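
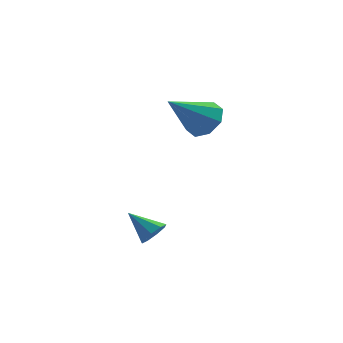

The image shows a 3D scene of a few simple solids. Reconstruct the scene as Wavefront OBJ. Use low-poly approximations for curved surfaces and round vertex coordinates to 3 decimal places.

v 1.547 -2.68 -3.555
v 1.827 -2.932 -3.087
v 0.553 -2.32 -2.765
v 1.942 -2.491 -3.144
v 1.826 -2.161 -3.441
v 1.546 -2.135 -3.805
v 1.268 -2.429 -4.022
v 1.153 -2.87 -3.965
v 1.269 -3.2 -3.668
v 1.548 -3.226 -3.304
v 2.719 0.977 0.692
v 3.394 0.931 1.269
v 1.581 -0.197 1.928
v 2.983 1.459 1.392
v 2.416 1.705 1.105
v 2.027 1.525 0.576
v 2.043 1.024 0.114
v 2.455 0.496 -0.008
v 3.022 0.25 0.279
v 3.411 0.43 0.808
f 2 1 4
f 2 4 3
f 4 1 5
f 4 5 3
f 5 1 6
f 5 6 3
f 6 1 7
f 6 7 3
f 7 1 8
f 7 8 3
f 8 1 9
f 8 9 3
f 9 1 10
f 9 10 3
f 10 1 2
f 10 2 3
f 12 11 14
f 12 14 13
f 14 11 15
f 14 15 13
f 15 11 16
f 15 16 13
f 16 11 17
f 16 17 13
f 17 11 18
f 17 18 13
f 18 11 19
f 18 19 13
f 19 11 20
f 19 20 13
f 20 11 12
f 20 12 13



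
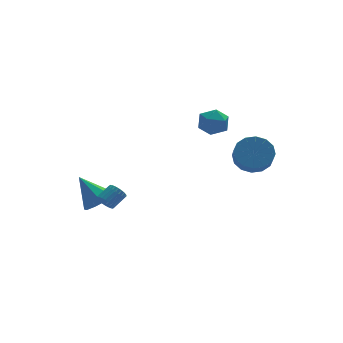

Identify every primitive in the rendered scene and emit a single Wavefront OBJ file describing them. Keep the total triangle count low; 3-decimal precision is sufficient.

v -3.273 -0.313 -2.781
v -2.957 -0.272 -3.265
v -2.151 0.153 -2.704
v -2.467 0.113 -2.219
v -3.063 -0.072 -3.265
v -2.257 0.353 -2.703
v -3.201 0.091 -3.19
v -2.395 0.517 -2.629
v -3.35 0.193 -3.054
v -2.544 0.619 -2.493
v -3.487 0.218 -2.876
v -2.681 0.643 -2.314
v -3.592 0.162 -2.683
v -2.786 0.587 -2.122
v -3.648 0.034 -2.505
v -2.842 0.459 -1.944
v -3.647 -0.147 -2.369
v -2.841 0.278 -1.808
v -3.589 -0.353 -2.296
v -2.783 0.072 -1.735
v -3.483 -0.553 -2.297
v -2.677 -0.128 -1.735
v -3.345 -0.717 -2.371
v -2.539 -0.291 -1.81
v -3.196 -0.819 -2.507
v -2.39 -0.393 -1.946
v -3.059 -0.843 -2.686
v -2.253 -0.418 -2.124
v -2.954 -0.787 -2.878
v -2.148 -0.362 -2.317
v -2.898 -0.659 -3.056
v -2.092 -0.234 -2.495
v -2.899 -0.478 -3.192
v -2.093 -0.053 -2.631
v 2.409 -0.899 3.428
v 3.048 -1.577 3.342
v 1.352 -1.823 2.858
v 1.991 -2.501 2.772
v 1.71 -2.228 3.622
v 2.363 -1.657 3.974
v 2.037 -1.743 2.226
v 2.69 -1.172 2.578
v 2.818 -2.099 2.599
v 2.616 -2.399 3.462
v 1.784 -1.001 2.738
v 1.582 -1.301 3.601
v 3.754 -3.548 1.241
v 4.51 -3.143 1.88
v 4.322 -3.927 2.599
v 3.566 -4.332 1.959
v 4.042 -2.89 2.034
v 3.853 -3.674 2.752
v 3.497 -2.813 1.974
v 3.308 -3.597 2.693
v 3.02 -2.933 1.718
v 2.832 -3.717 2.437
v 2.741 -3.218 1.335
v 2.552 -4.002 2.053
v 2.733 -3.592 0.925
v 2.544 -4.375 1.644
v 2.998 -3.953 0.601
v 2.81 -4.737 1.32
v 3.467 -4.206 0.448
v 3.278 -4.99 1.166
v 4.012 -4.283 0.507
v 3.823 -5.067 1.226
v 4.488 -4.163 0.763
v 4.3 -4.947 1.482
v 4.768 -3.878 1.147
v 4.579 -4.662 1.865
v 4.776 -3.505 1.556
v 4.587 -4.288 2.275
v -3.052 1.767 -3.81
v -2.201 1.735 -3.249
v -3.888 3.073 -2.47
v -2.157 2.247 -3.72
v -2.531 2.535 -4.234
v -3.15 2.463 -4.549
v -3.722 2.065 -4.519
v -3.981 1.528 -4.157
v -3.805 1.102 -3.632
v -3.277 0.988 -3.191
v -2.643 1.238 -3.04
f 2 1 5
f 2 5 3
f 3 5 6
f 3 6 4
f 5 1 7
f 5 7 6
f 6 7 8
f 6 8 4
f 7 1 9
f 7 9 8
f 8 9 10
f 8 10 4
f 9 1 11
f 9 11 10
f 10 11 12
f 10 12 4
f 11 1 13
f 11 13 12
f 12 13 14
f 12 14 4
f 13 1 15
f 13 15 14
f 14 15 16
f 14 16 4
f 15 1 17
f 15 17 16
f 16 17 18
f 16 18 4
f 17 1 19
f 17 19 18
f 18 19 20
f 18 20 4
f 19 1 21
f 19 21 20
f 20 21 22
f 20 22 4
f 21 1 23
f 21 23 22
f 22 23 24
f 22 24 4
f 23 1 25
f 23 25 24
f 24 25 26
f 24 26 4
f 25 1 27
f 25 27 26
f 26 27 28
f 26 28 4
f 27 1 29
f 27 29 28
f 28 29 30
f 28 30 4
f 29 1 31
f 29 31 30
f 30 31 32
f 30 32 4
f 31 1 33
f 31 33 32
f 32 33 34
f 32 34 4
f 33 1 2
f 33 2 34
f 34 2 3
f 34 3 4
f 35 46 40
f 35 40 36
f 35 36 42
f 35 42 45
f 35 45 46
f 36 40 44
f 40 46 39
f 46 45 37
f 45 42 41
f 42 36 43
f 38 44 39
f 38 39 37
f 38 37 41
f 38 41 43
f 38 43 44
f 39 44 40
f 37 39 46
f 41 37 45
f 43 41 42
f 44 43 36
f 48 47 51
f 48 51 49
f 49 51 52
f 49 52 50
f 51 47 53
f 51 53 52
f 52 53 54
f 52 54 50
f 53 47 55
f 53 55 54
f 54 55 56
f 54 56 50
f 55 47 57
f 55 57 56
f 56 57 58
f 56 58 50
f 57 47 59
f 57 59 58
f 58 59 60
f 58 60 50
f 59 47 61
f 59 61 60
f 60 61 62
f 60 62 50
f 61 47 63
f 61 63 62
f 62 63 64
f 62 64 50
f 63 47 65
f 63 65 64
f 64 65 66
f 64 66 50
f 65 47 67
f 65 67 66
f 66 67 68
f 66 68 50
f 67 47 69
f 67 69 68
f 68 69 70
f 68 70 50
f 69 47 71
f 69 71 70
f 70 71 72
f 70 72 50
f 71 47 48
f 71 48 72
f 72 48 49
f 72 49 50
f 74 73 76
f 74 76 75
f 76 73 77
f 76 77 75
f 77 73 78
f 77 78 75
f 78 73 79
f 78 79 75
f 79 73 80
f 79 80 75
f 80 73 81
f 80 81 75
f 81 73 82
f 81 82 75
f 82 73 83
f 82 83 75
f 83 73 74
f 83 74 75



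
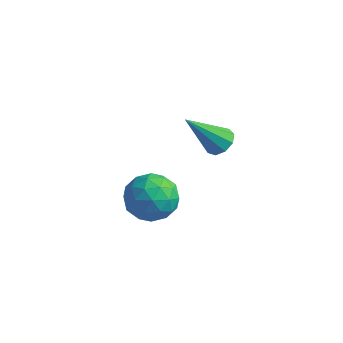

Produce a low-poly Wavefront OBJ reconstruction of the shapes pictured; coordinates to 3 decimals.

v -0.855 3.122 -0.225
v -0.279 3.058 0.046
v -1.685 2.138 1.305
v -0.468 3.429 0.182
v -0.839 3.656 0.127
v -1.217 3.633 -0.093
v -1.425 3.371 -0.374
v -1.367 2.992 -0.586
v -1.07 2.674 -0.629
v -0.671 2.566 -0.483
v -0.359 2.717 -0.217
v -3.084 2.443 -4.557
v -2.111 2.269 -4.065
v -3.909 1.571 -3.235
v -2.936 1.397 -2.743
v -3.355 2.417 -2.792
v -2.845 2.956 -3.609
v -3.175 0.884 -3.691
v -2.665 1.423 -4.508
v -2.167 1.305 -3.53
v -2.279 2.253 -2.974
v -3.741 1.587 -4.326
v -3.853 2.535 -3.77
v -2.525 2.433 -4.427
v -3.495 1.407 -2.873
v -3.741 2.007 -2.902
v -3.169 1.905 -2.612
v -2.957 2.837 -4.159
v -2.385 2.734 -3.87
v -3.116 2.821 -3.122
v -3.635 1.106 -3.43
v -3.063 1.003 -3.141
v -2.851 1.935 -4.688
v -2.279 1.833 -4.398
v -2.904 1.019 -4.178
v -1.986 1.764 -3.823
v -2.471 1.251 -3.046
v -2.611 0.95 -3.603
v -2.312 1.267 -4.084
v -2.052 2.321 -3.497
v -2.537 1.808 -2.719
v -2.783 2.408 -2.748
v -2.483 2.725 -3.229
v -2.085 1.755 -3.182
v -3.483 2.032 -4.581
v -3.968 1.519 -3.803
v -3.537 1.115 -4.071
v -3.237 1.432 -4.552
v -3.549 2.589 -4.254
v -4.034 2.076 -3.477
v -3.708 2.573 -3.216
v -3.409 2.89 -3.697
v -3.935 2.085 -4.118
f 2 1 4
f 2 4 3
f 4 1 5
f 4 5 3
f 5 1 6
f 5 6 3
f 6 1 7
f 6 7 3
f 7 1 8
f 7 8 3
f 8 1 9
f 8 9 3
f 9 1 10
f 9 10 3
f 10 1 11
f 10 11 3
f 11 1 2
f 11 2 3
f 12 49 28
f 49 23 52
f 28 52 17
f 49 52 28
f 12 28 24
f 28 17 29
f 24 29 13
f 28 29 24
f 12 24 33
f 24 13 34
f 33 34 19
f 24 34 33
f 12 33 45
f 33 19 48
f 45 48 22
f 33 48 45
f 12 45 49
f 45 22 53
f 49 53 23
f 45 53 49
f 13 29 40
f 29 17 43
f 40 43 21
f 29 43 40
f 17 52 30
f 52 23 51
f 30 51 16
f 52 51 30
f 23 53 50
f 53 22 46
f 50 46 14
f 53 46 50
f 22 48 47
f 48 19 35
f 47 35 18
f 48 35 47
f 19 34 39
f 34 13 36
f 39 36 20
f 34 36 39
f 15 41 27
f 41 21 42
f 27 42 16
f 41 42 27
f 15 27 25
f 27 16 26
f 25 26 14
f 27 26 25
f 15 25 32
f 25 14 31
f 32 31 18
f 25 31 32
f 15 32 37
f 32 18 38
f 37 38 20
f 32 38 37
f 15 37 41
f 37 20 44
f 41 44 21
f 37 44 41
f 16 42 30
f 42 21 43
f 30 43 17
f 42 43 30
f 14 26 50
f 26 16 51
f 50 51 23
f 26 51 50
f 18 31 47
f 31 14 46
f 47 46 22
f 31 46 47
f 20 38 39
f 38 18 35
f 39 35 19
f 38 35 39
f 21 44 40
f 44 20 36
f 40 36 13
f 44 36 40



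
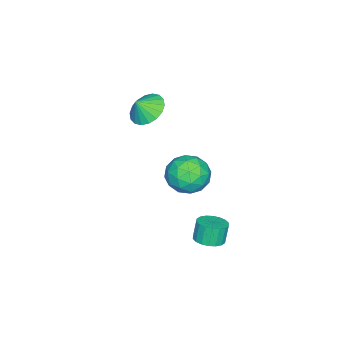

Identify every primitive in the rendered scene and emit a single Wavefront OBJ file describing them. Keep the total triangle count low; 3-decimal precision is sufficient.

v 0.649 1.955 -2.843
v 1.445 1.198 -2.314
v -0.845 0.942 -2.046
v -0.049 0.185 -1.517
v -0.134 1.341 -1.139
v 0.789 1.968 -1.632
v -0.189 0.172 -2.728
v 0.734 0.799 -3.221
v 0.927 0.096 -2.243
v 0.961 0.819 -1.261
v -0.361 1.321 -3.099
v -0.327 2.044 -2.117
v 1.178 1.666 -2.649
v -0.578 0.474 -1.711
v -0.628 1.154 -1.489
v -0.16 0.709 -1.178
v 0.792 2.118 -2.248
v 1.26 1.673 -1.936
v 0.332 1.757 -1.246
v -0.66 0.467 -2.424
v -0.192 0.022 -2.112
v 0.76 1.431 -3.182
v 1.228 0.986 -2.871
v 0.268 0.383 -3.114
v 1.342 0.573 -2.296
v 0.464 -0.023 -1.827
v 0.381 -0.03 -2.539
v 0.924 0.338 -2.829
v 1.362 0.998 -1.718
v 0.484 0.402 -1.25
v 0.433 1.082 -1.028
v 0.976 1.45 -1.317
v 1.057 0.35 -1.676
v 0.116 1.738 -3.11
v -0.762 1.142 -2.642
v -0.376 0.69 -3.043
v 0.167 1.058 -3.332
v 0.136 2.163 -2.533
v -0.742 1.567 -2.064
v -0.324 1.802 -1.531
v 0.219 2.17 -1.821
v -0.457 1.79 -2.684
v 3.408 3.609 -3.781
v 3.832 2.959 -3.629
v 3.515 3.002 -2.566
v 3.092 3.651 -2.719
v 4.062 3.218 -3.571
v 3.745 3.261 -2.508
v 4.163 3.555 -3.554
v 3.846 3.597 -2.491
v 4.115 3.902 -3.583
v 3.798 3.944 -2.52
v 3.926 4.191 -3.65
v 3.609 4.233 -2.588
v 3.635 4.365 -3.744
v 3.318 4.407 -2.681
v 3.299 4.389 -3.845
v 2.982 4.431 -2.782
v 2.985 4.258 -3.934
v 2.668 4.301 -2.871
v 2.755 3.999 -3.992
v 2.438 4.042 -2.929
v 2.654 3.663 -4.009
v 2.337 3.705 -2.946
v 2.702 3.316 -3.98
v 2.385 3.358 -2.917
v 2.891 3.027 -3.912
v 2.574 3.069 -2.85
v 3.182 2.853 -3.819
v 2.865 2.895 -2.756
v 3.518 2.829 -3.718
v 3.201 2.871 -2.655
v -3.168 -2.818 -0.964
v -2.501 -1.956 -0.958
v -2.652 -3.222 -0.156
v -2.858 -1.818 -0.661
v -3.277 -1.878 -0.423
v -3.674 -2.124 -0.293
v -3.971 -2.507 -0.295
v -4.109 -2.952 -0.43
v -4.06 -3.371 -0.67
v -3.835 -3.68 -0.969
v -3.478 -3.818 -1.267
v -3.059 -3.758 -1.504
v -2.662 -3.512 -1.635
v -2.365 -3.128 -1.632
v -2.227 -2.683 -1.497
v -2.276 -2.265 -1.257
f 1 38 17
f 38 12 41
f 17 41 6
f 38 41 17
f 1 17 13
f 17 6 18
f 13 18 2
f 17 18 13
f 1 13 22
f 13 2 23
f 22 23 8
f 13 23 22
f 1 22 34
f 22 8 37
f 34 37 11
f 22 37 34
f 1 34 38
f 34 11 42
f 38 42 12
f 34 42 38
f 2 18 29
f 18 6 32
f 29 32 10
f 18 32 29
f 6 41 19
f 41 12 40
f 19 40 5
f 41 40 19
f 12 42 39
f 42 11 35
f 39 35 3
f 42 35 39
f 11 37 36
f 37 8 24
f 36 24 7
f 37 24 36
f 8 23 28
f 23 2 25
f 28 25 9
f 23 25 28
f 4 30 16
f 30 10 31
f 16 31 5
f 30 31 16
f 4 16 14
f 16 5 15
f 14 15 3
f 16 15 14
f 4 14 21
f 14 3 20
f 21 20 7
f 14 20 21
f 4 21 26
f 21 7 27
f 26 27 9
f 21 27 26
f 4 26 30
f 26 9 33
f 30 33 10
f 26 33 30
f 5 31 19
f 31 10 32
f 19 32 6
f 31 32 19
f 3 15 39
f 15 5 40
f 39 40 12
f 15 40 39
f 7 20 36
f 20 3 35
f 36 35 11
f 20 35 36
f 9 27 28
f 27 7 24
f 28 24 8
f 27 24 28
f 10 33 29
f 33 9 25
f 29 25 2
f 33 25 29
f 44 43 47
f 44 47 45
f 45 47 48
f 45 48 46
f 47 43 49
f 47 49 48
f 48 49 50
f 48 50 46
f 49 43 51
f 49 51 50
f 50 51 52
f 50 52 46
f 51 43 53
f 51 53 52
f 52 53 54
f 52 54 46
f 53 43 55
f 53 55 54
f 54 55 56
f 54 56 46
f 55 43 57
f 55 57 56
f 56 57 58
f 56 58 46
f 57 43 59
f 57 59 58
f 58 59 60
f 58 60 46
f 59 43 61
f 59 61 60
f 60 61 62
f 60 62 46
f 61 43 63
f 61 63 62
f 62 63 64
f 62 64 46
f 63 43 65
f 63 65 64
f 64 65 66
f 64 66 46
f 65 43 67
f 65 67 66
f 66 67 68
f 66 68 46
f 67 43 69
f 67 69 68
f 68 69 70
f 68 70 46
f 69 43 71
f 69 71 70
f 70 71 72
f 70 72 46
f 71 43 44
f 71 44 72
f 72 44 45
f 72 45 46
f 74 73 76
f 74 76 75
f 76 73 77
f 76 77 75
f 77 73 78
f 77 78 75
f 78 73 79
f 78 79 75
f 79 73 80
f 79 80 75
f 80 73 81
f 80 81 75
f 81 73 82
f 81 82 75
f 82 73 83
f 82 83 75
f 83 73 84
f 83 84 75
f 84 73 85
f 84 85 75
f 85 73 86
f 85 86 75
f 86 73 87
f 86 87 75
f 87 73 88
f 87 88 75
f 88 73 74
f 88 74 75



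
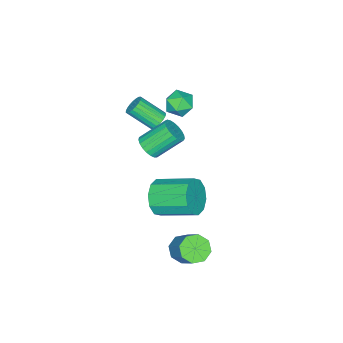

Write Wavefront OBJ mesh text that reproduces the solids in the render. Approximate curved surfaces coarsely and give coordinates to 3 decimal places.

v -2.827 -2.115 1.92
v -2.482 -2.536 1.172
v -3.218 -3.444 2.488
v -2.873 -3.865 1.74
v -2.304 -3.453 2.342
v -2.063 -2.632 1.991
v -3.637 -3.348 1.669
v -3.396 -2.527 1.318
v -2.983 -3.298 1.017
v -2.159 -3.363 1.433
v -3.541 -2.617 2.227
v -2.717 -2.682 2.643
v 3.85 0.387 1.314
v 4.341 0.867 0.468
v 3.8 2.814 1.26
v 3.31 2.333 2.106
v 3.698 0.757 0.3
v 3.157 2.704 1.092
v 3.113 0.505 0.52
v 2.573 2.452 1.312
v 2.81 0.208 1.043
v 2.269 2.155 1.835
v 2.904 -0.021 1.67
v 2.363 1.926 2.462
v 3.36 -0.094 2.16
v 2.819 1.853 2.952
v 4.003 0.016 2.328
v 3.462 1.963 3.12
v 4.587 0.268 2.108
v 4.047 2.215 2.9
v 4.891 0.565 1.585
v 4.35 2.512 2.377
v 4.797 0.794 0.958
v 4.256 2.741 1.75
v 3.64 1.854 -2.573
v 4.436 1.576 -2.738
v 5.157 2.747 -1.232
v 4.36 3.026 -1.067
v 4.281 2.115 -3.083
v 5.002 3.286 -1.576
v 3.75 2.501 -3.129
v 4.471 3.672 -1.623
v 3.154 2.508 -2.85
v 3.875 3.68 -1.343
v 2.843 2.133 -2.408
v 3.564 3.304 -0.902
v 2.998 1.594 -2.064
v 3.719 2.765 -0.557
v 3.529 1.208 -2.017
v 4.25 2.379 -0.511
v 4.125 1.2 -2.297
v 4.846 2.372 -0.79
v 1.694 -1.781 2.478
v 2.305 -1.714 2.942
v 1.296 -0.751 4.127
v 0.686 -0.819 3.662
v 2.334 -1.455 2.756
v 1.325 -0.492 3.941
v 2.252 -1.252 2.522
v 1.243 -0.289 3.707
v 2.074 -1.141 2.28
v 1.065 -0.178 3.465
v 1.83 -1.141 2.073
v 0.822 -0.178 3.258
v 1.563 -1.251 1.935
v 0.554 -0.288 3.12
v 1.319 -1.453 1.891
v 0.31 -0.49 3.076
v 1.139 -1.712 1.948
v 0.13 -0.749 3.133
v 1.056 -1.983 2.097
v 0.047 -1.02 3.282
v 1.083 -2.219 2.312
v 0.074 -1.256 3.497
v 1.215 -2.379 2.555
v 0.206 -1.416 3.74
v 1.431 -2.436 2.785
v 0.422 -1.473 3.97
v 1.692 -2.38 2.962
v 0.683 -1.417 4.147
v 1.953 -2.22 3.055
v 0.945 -1.258 4.24
v 2.17 -1.985 3.048
v 1.161 -1.022 4.233
v -1.348 -3.331 1.287
v -1.098 -3.65 0.792
v -0.641 -4.947 1.858
v -0.892 -4.629 2.353
v -0.89 -3.507 0.877
v -0.433 -4.805 1.942
v -0.761 -3.334 1.032
v -0.305 -4.631 2.098
v -0.734 -3.16 1.232
v -0.277 -4.458 2.298
v -0.813 -3.016 1.441
v -0.356 -4.314 2.507
v -0.985 -2.927 1.624
v -0.528 -4.224 2.69
v -1.219 -2.907 1.748
v -0.762 -4.204 2.814
v -1.476 -2.961 1.793
v -1.019 -4.258 2.859
v -1.711 -3.078 1.75
v -1.254 -4.376 2.816
v -1.883 -3.24 1.627
v -1.426 -4.537 2.693
v -1.962 -3.417 1.446
v -1.506 -4.715 2.511
v -1.936 -3.58 1.236
v -1.479 -4.877 2.302
v -1.808 -3.699 1.036
v -1.351 -4.997 2.102
v -1.6 -3.755 0.879
v -1.144 -5.053 1.945
v -1.349 -3.738 0.793
v -0.893 -5.035 1.858
f 1 12 6
f 1 6 2
f 1 2 8
f 1 8 11
f 1 11 12
f 2 6 10
f 6 12 5
f 12 11 3
f 11 8 7
f 8 2 9
f 4 10 5
f 4 5 3
f 4 3 7
f 4 7 9
f 4 9 10
f 5 10 6
f 3 5 12
f 7 3 11
f 9 7 8
f 10 9 2
f 14 13 17
f 14 17 15
f 15 17 18
f 15 18 16
f 17 13 19
f 17 19 18
f 18 19 20
f 18 20 16
f 19 13 21
f 19 21 20
f 20 21 22
f 20 22 16
f 21 13 23
f 21 23 22
f 22 23 24
f 22 24 16
f 23 13 25
f 23 25 24
f 24 25 26
f 24 26 16
f 25 13 27
f 25 27 26
f 26 27 28
f 26 28 16
f 27 13 29
f 27 29 28
f 28 29 30
f 28 30 16
f 29 13 31
f 29 31 30
f 30 31 32
f 30 32 16
f 31 13 33
f 31 33 32
f 32 33 34
f 32 34 16
f 33 13 14
f 33 14 34
f 34 14 15
f 34 15 16
f 36 35 39
f 36 39 37
f 37 39 40
f 37 40 38
f 39 35 41
f 39 41 40
f 40 41 42
f 40 42 38
f 41 35 43
f 41 43 42
f 42 43 44
f 42 44 38
f 43 35 45
f 43 45 44
f 44 45 46
f 44 46 38
f 45 35 47
f 45 47 46
f 46 47 48
f 46 48 38
f 47 35 49
f 47 49 48
f 48 49 50
f 48 50 38
f 49 35 51
f 49 51 50
f 50 51 52
f 50 52 38
f 51 35 36
f 51 36 52
f 52 36 37
f 52 37 38
f 54 53 57
f 54 57 55
f 55 57 58
f 55 58 56
f 57 53 59
f 57 59 58
f 58 59 60
f 58 60 56
f 59 53 61
f 59 61 60
f 60 61 62
f 60 62 56
f 61 53 63
f 61 63 62
f 62 63 64
f 62 64 56
f 63 53 65
f 63 65 64
f 64 65 66
f 64 66 56
f 65 53 67
f 65 67 66
f 66 67 68
f 66 68 56
f 67 53 69
f 67 69 68
f 68 69 70
f 68 70 56
f 69 53 71
f 69 71 70
f 70 71 72
f 70 72 56
f 71 53 73
f 71 73 72
f 72 73 74
f 72 74 56
f 73 53 75
f 73 75 74
f 74 75 76
f 74 76 56
f 75 53 77
f 75 77 76
f 76 77 78
f 76 78 56
f 77 53 79
f 77 79 78
f 78 79 80
f 78 80 56
f 79 53 81
f 79 81 80
f 80 81 82
f 80 82 56
f 81 53 83
f 81 83 82
f 82 83 84
f 82 84 56
f 83 53 54
f 83 54 84
f 84 54 55
f 84 55 56
f 86 85 89
f 86 89 87
f 87 89 90
f 87 90 88
f 89 85 91
f 89 91 90
f 90 91 92
f 90 92 88
f 91 85 93
f 91 93 92
f 92 93 94
f 92 94 88
f 93 85 95
f 93 95 94
f 94 95 96
f 94 96 88
f 95 85 97
f 95 97 96
f 96 97 98
f 96 98 88
f 97 85 99
f 97 99 98
f 98 99 100
f 98 100 88
f 99 85 101
f 99 101 100
f 100 101 102
f 100 102 88
f 101 85 103
f 101 103 102
f 102 103 104
f 102 104 88
f 103 85 105
f 103 105 104
f 104 105 106
f 104 106 88
f 105 85 107
f 105 107 106
f 106 107 108
f 106 108 88
f 107 85 109
f 107 109 108
f 108 109 110
f 108 110 88
f 109 85 111
f 109 111 110
f 110 111 112
f 110 112 88
f 111 85 113
f 111 113 112
f 112 113 114
f 112 114 88
f 113 85 115
f 113 115 114
f 114 115 116
f 114 116 88
f 115 85 86
f 115 86 116
f 116 86 87
f 116 87 88



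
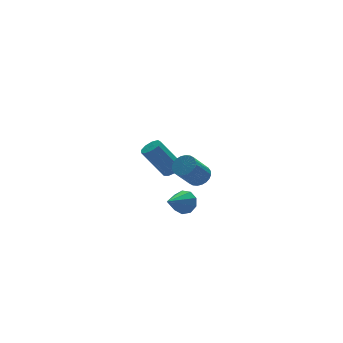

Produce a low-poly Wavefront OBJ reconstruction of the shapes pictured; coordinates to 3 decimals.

v -0.258 -3.593 3.065
v 0.285 -3.609 3.505
v -0.738 -3.942 4.756
v -1.282 -3.927 4.315
v 0.214 -3.345 3.517
v -0.809 -3.678 4.768
v 0.071 -3.12 3.461
v -0.952 -3.453 4.711
v -0.122 -2.966 3.343
v -1.145 -3.299 4.594
v -0.336 -2.908 3.184
v -1.359 -3.241 4.435
v -0.538 -2.954 3.006
v -1.561 -3.288 4.257
v -0.698 -3.098 2.837
v -1.721 -3.431 4.088
v -0.79 -3.317 2.703
v -1.814 -3.65 3.954
v -0.802 -3.578 2.624
v -1.825 -3.911 3.875
v -0.731 -3.842 2.612
v -1.754 -4.175 3.863
v -0.588 -4.067 2.669
v -1.611 -4.4 3.919
v -0.395 -4.221 2.786
v -1.418 -4.554 4.037
v -0.181 -4.279 2.945
v -1.204 -4.612 4.196
v 0.021 -4.232 3.123
v -1.002 -4.566 4.374
v 0.181 -4.089 3.292
v -0.842 -4.422 4.543
v 0.274 -3.87 3.426
v -0.75 -4.203 4.677
v 1.494 3.046 -0.665
v 2.062 3.294 -0.41
v 0.995 3.921 1.36
v 0.426 3.674 1.105
v 1.846 3.616 -0.655
v 0.779 4.243 1.116
v 1.465 3.672 -0.904
v 0.398 4.299 0.866
v 1.098 3.435 -1.041
v 0.031 4.062 0.729
v 0.916 3.016 -1.003
v -0.151 3.643 0.767
v 1.004 2.611 -0.806
v -0.063 3.239 0.964
v 1.321 2.41 -0.544
v 0.254 3.038 1.227
v 1.719 2.507 -0.338
v 0.652 3.134 1.432
v 2.012 2.856 -0.285
v 0.945 3.483 1.485
v 0.246 -0.895 -0.693
v 0.649 -0.847 -0.015
v -1.126 -1.605 0.173
v 0.365 -0.394 -0.094
v 0.025 -0.176 -0.452
v -0.212 -0.294 -0.924
v -0.234 -0.693 -1.287
v -0.032 -1.187 -1.372
v 0.299 -1.544 -1.14
v 0.606 -1.598 -0.698
v 0.744 -1.323 -0.254
f 2 1 5
f 2 5 3
f 3 5 6
f 3 6 4
f 5 1 7
f 5 7 6
f 6 7 8
f 6 8 4
f 7 1 9
f 7 9 8
f 8 9 10
f 8 10 4
f 9 1 11
f 9 11 10
f 10 11 12
f 10 12 4
f 11 1 13
f 11 13 12
f 12 13 14
f 12 14 4
f 13 1 15
f 13 15 14
f 14 15 16
f 14 16 4
f 15 1 17
f 15 17 16
f 16 17 18
f 16 18 4
f 17 1 19
f 17 19 18
f 18 19 20
f 18 20 4
f 19 1 21
f 19 21 20
f 20 21 22
f 20 22 4
f 21 1 23
f 21 23 22
f 22 23 24
f 22 24 4
f 23 1 25
f 23 25 24
f 24 25 26
f 24 26 4
f 25 1 27
f 25 27 26
f 26 27 28
f 26 28 4
f 27 1 29
f 27 29 28
f 28 29 30
f 28 30 4
f 29 1 31
f 29 31 30
f 30 31 32
f 30 32 4
f 31 1 33
f 31 33 32
f 32 33 34
f 32 34 4
f 33 1 2
f 33 2 34
f 34 2 3
f 34 3 4
f 36 35 39
f 36 39 37
f 37 39 40
f 37 40 38
f 39 35 41
f 39 41 40
f 40 41 42
f 40 42 38
f 41 35 43
f 41 43 42
f 42 43 44
f 42 44 38
f 43 35 45
f 43 45 44
f 44 45 46
f 44 46 38
f 45 35 47
f 45 47 46
f 46 47 48
f 46 48 38
f 47 35 49
f 47 49 48
f 48 49 50
f 48 50 38
f 49 35 51
f 49 51 50
f 50 51 52
f 50 52 38
f 51 35 53
f 51 53 52
f 52 53 54
f 52 54 38
f 53 35 36
f 53 36 54
f 54 36 37
f 54 37 38
f 56 55 58
f 56 58 57
f 58 55 59
f 58 59 57
f 59 55 60
f 59 60 57
f 60 55 61
f 60 61 57
f 61 55 62
f 61 62 57
f 62 55 63
f 62 63 57
f 63 55 64
f 63 64 57
f 64 55 65
f 64 65 57
f 65 55 56
f 65 56 57



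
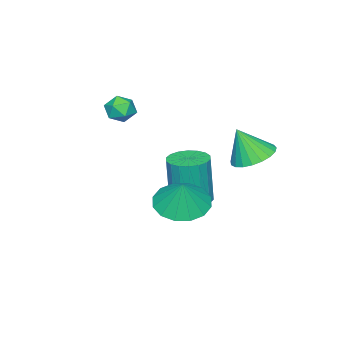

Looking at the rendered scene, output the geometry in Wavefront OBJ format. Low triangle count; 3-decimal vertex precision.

v -3.944 -0.942 -1.608
v -3.256 -0.426 -1.585
v -3.228 -0.563 0.591
v -3.916 -1.078 0.568
v -3.548 -0.18 -1.565
v -3.52 -0.316 0.61
v -3.919 -0.084 -1.554
v -3.89 -0.22 0.621
v -4.294 -0.158 -1.554
v -4.265 -0.294 0.622
v -4.6 -0.387 -1.564
v -4.572 -0.524 0.611
v -4.777 -0.727 -1.583
v -4.748 -0.863 0.592
v -4.788 -1.108 -1.607
v -4.759 -1.245 0.568
v -4.632 -1.457 -1.631
v -4.604 -1.594 0.545
v -4.34 -1.704 -1.65
v -4.312 -1.84 0.525
v -3.97 -1.8 -1.661
v -3.941 -1.936 0.514
v -3.595 -1.726 -1.662
v -3.566 -1.862 0.514
v -3.288 -1.496 -1.651
v -3.26 -1.633 0.524
v -3.112 -1.157 -1.632
v -3.083 -1.293 0.543
v -3.101 -0.775 -1.608
v -3.072 -0.912 0.567
v -3.711 1.998 1.766
v -2.918 2.482 1.757
v -3.369 1.462 3.114
v -3.163 2.733 1.919
v -3.503 2.857 2.055
v -3.88 2.832 2.141
v -4.227 2.663 2.162
v -4.485 2.379 2.115
v -4.609 2.029 2.007
v -4.578 1.674 1.858
v -4.397 1.374 1.693
v -4.098 1.183 1.541
v -3.732 1.132 1.427
v -3.362 1.231 1.373
v -3.053 1.463 1.386
v -2.857 1.787 1.465
v -2.809 2.148 1.596
v -2.474 -2.622 3.822
v -1.919 -2.286 4.001
v -1.901 -3.174 3.079
v -1.346 -2.838 3.258
v -1.62 -3.283 3.681
v -1.975 -2.942 4.141
v -1.845 -2.518 2.939
v -2.2 -2.177 3.399
v -1.531 -2.222 3.455
v -1.391 -2.694 3.913
v -2.429 -2.766 3.167
v -2.289 -3.238 3.625
v -0.103 1.381 0.768
v 0.907 1.198 0.463
v 0.323 1.719 1.972
v 0.816 1.732 0.346
v 0.48 2.171 0.341
v -0.013 2.4 0.452
v -0.529 2.355 0.646
v -0.932 2.05 0.874
v -1.112 1.565 1.073
v -1.021 1.031 1.191
v -0.685 0.592 1.195
v -0.192 0.363 1.085
v 0.324 0.408 0.89
v 0.727 0.713 0.663
f 2 1 5
f 2 5 3
f 3 5 6
f 3 6 4
f 5 1 7
f 5 7 6
f 6 7 8
f 6 8 4
f 7 1 9
f 7 9 8
f 8 9 10
f 8 10 4
f 9 1 11
f 9 11 10
f 10 11 12
f 10 12 4
f 11 1 13
f 11 13 12
f 12 13 14
f 12 14 4
f 13 1 15
f 13 15 14
f 14 15 16
f 14 16 4
f 15 1 17
f 15 17 16
f 16 17 18
f 16 18 4
f 17 1 19
f 17 19 18
f 18 19 20
f 18 20 4
f 19 1 21
f 19 21 20
f 20 21 22
f 20 22 4
f 21 1 23
f 21 23 22
f 22 23 24
f 22 24 4
f 23 1 25
f 23 25 24
f 24 25 26
f 24 26 4
f 25 1 27
f 25 27 26
f 26 27 28
f 26 28 4
f 27 1 29
f 27 29 28
f 28 29 30
f 28 30 4
f 29 1 2
f 29 2 30
f 30 2 3
f 30 3 4
f 32 31 34
f 32 34 33
f 34 31 35
f 34 35 33
f 35 31 36
f 35 36 33
f 36 31 37
f 36 37 33
f 37 31 38
f 37 38 33
f 38 31 39
f 38 39 33
f 39 31 40
f 39 40 33
f 40 31 41
f 40 41 33
f 41 31 42
f 41 42 33
f 42 31 43
f 42 43 33
f 43 31 44
f 43 44 33
f 44 31 45
f 44 45 33
f 45 31 46
f 45 46 33
f 46 31 47
f 46 47 33
f 47 31 32
f 47 32 33
f 48 59 53
f 48 53 49
f 48 49 55
f 48 55 58
f 48 58 59
f 49 53 57
f 53 59 52
f 59 58 50
f 58 55 54
f 55 49 56
f 51 57 52
f 51 52 50
f 51 50 54
f 51 54 56
f 51 56 57
f 52 57 53
f 50 52 59
f 54 50 58
f 56 54 55
f 57 56 49
f 61 60 63
f 61 63 62
f 63 60 64
f 63 64 62
f 64 60 65
f 64 65 62
f 65 60 66
f 65 66 62
f 66 60 67
f 66 67 62
f 67 60 68
f 67 68 62
f 68 60 69
f 68 69 62
f 69 60 70
f 69 70 62
f 70 60 71
f 70 71 62
f 71 60 72
f 71 72 62
f 72 60 73
f 72 73 62
f 73 60 61
f 73 61 62



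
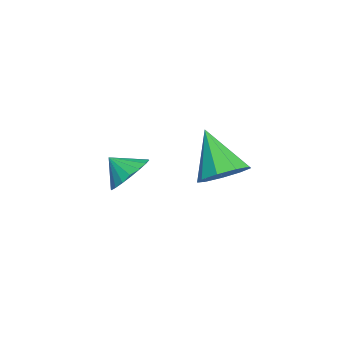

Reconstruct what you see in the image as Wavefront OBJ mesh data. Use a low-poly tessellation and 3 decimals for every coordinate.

v -3.323 -1.238 -0.32
v -2.331 -1.363 -0.122
v -3.577 -2.082 0.42
v -2.457 -1.055 0.186
v -2.755 -0.783 0.394
v -3.166 -0.601 0.461
v -3.607 -0.546 0.373
v -3.993 -0.627 0.148
v -4.246 -0.83 -0.17
v -4.316 -1.113 -0.517
v -4.19 -1.422 -0.826
v -3.892 -1.694 -1.034
v -3.481 -1.875 -1.101
v -3.039 -1.931 -1.013
v -2.654 -1.849 -0.787
v -2.401 -1.647 -0.47
v 0.915 2.722 2.769
v 1.607 2 2.91
v -0.255 1.898 4.291
v 1.748 2.543 3.312
v 1.499 3.171 3.46
v 0.977 3.588 3.285
v 0.426 3.6 2.868
v 0.104 3.201 2.405
v 0.162 2.578 2.112
v 0.572 2.023 2.126
v 1.143 1.794 2.441
f 2 1 4
f 2 4 3
f 4 1 5
f 4 5 3
f 5 1 6
f 5 6 3
f 6 1 7
f 6 7 3
f 7 1 8
f 7 8 3
f 8 1 9
f 8 9 3
f 9 1 10
f 9 10 3
f 10 1 11
f 10 11 3
f 11 1 12
f 11 12 3
f 12 1 13
f 12 13 3
f 13 1 14
f 13 14 3
f 14 1 15
f 14 15 3
f 15 1 16
f 15 16 3
f 16 1 2
f 16 2 3
f 18 17 20
f 18 20 19
f 20 17 21
f 20 21 19
f 21 17 22
f 21 22 19
f 22 17 23
f 22 23 19
f 23 17 24
f 23 24 19
f 24 17 25
f 24 25 19
f 25 17 26
f 25 26 19
f 26 17 27
f 26 27 19
f 27 17 18
f 27 18 19



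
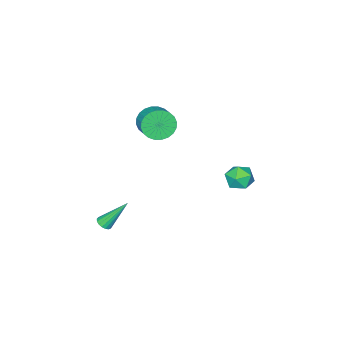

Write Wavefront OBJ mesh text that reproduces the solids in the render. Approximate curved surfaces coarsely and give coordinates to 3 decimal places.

v -2.846 3.182 -1.539
v -2.224 3.847 -1.449
v -1.936 2.453 -2.451
v -1.314 3.118 -2.361
v -1.503 2.57 -1.654
v -2.065 3.02 -1.09
v -2.095 3.28 -2.81
v -2.657 3.73 -2.246
v -1.76 3.907 -2.235
v -1.394 3.469 -1.52
v -2.766 2.831 -2.38
v -2.4 2.393 -1.665
v 4.051 -1.158 -4.657
v 4.47 -0.901 -4.568
v 3.129 -0.242 -2.943
v 4.345 -0.757 -4.713
v 4.152 -0.705 -4.844
v 3.935 -0.757 -4.933
v 3.746 -0.9 -4.958
v 3.626 -1.103 -4.914
v 3.603 -1.318 -4.812
v 3.683 -1.496 -4.674
v 3.847 -1.597 -4.532
v 4.058 -1.597 -4.418
v 4.267 -1.496 -4.359
v 4.427 -1.318 -4.369
v 4.5 -1.103 -4.444
v 1.001 -0.327 2.641
v 1.49 -0.171 1.806
v 2.069 0.783 2.324
v 1.579 0.627 3.159
v 1.18 0.047 1.753
v 1.759 1 2.271
v 0.843 0.207 1.835
v 1.421 1.161 2.353
v 0.529 0.286 2.039
v 1.108 1.24 2.557
v 0.288 0.272 2.335
v 0.866 1.226 2.853
v 0.155 0.167 2.678
v 0.733 1.12 3.196
v 0.15 -0.014 3.015
v 0.729 0.94 3.533
v 0.276 -0.242 3.295
v 0.854 0.712 3.813
v 0.511 -0.483 3.476
v 1.09 0.471 3.994
v 0.821 -0.7 3.529
v 1.4 0.253 4.047
v 1.159 -0.861 3.447
v 1.737 0.093 3.965
v 1.472 -0.94 3.243
v 2.051 0.014 3.761
v 1.714 -0.926 2.947
v 2.292 0.028 3.465
v 1.847 -0.82 2.604
v 2.425 0.133 3.122
v 1.851 -0.64 2.267
v 2.43 0.314 2.785
v 1.726 -0.412 1.987
v 2.304 0.542 2.505
f 1 12 6
f 1 6 2
f 1 2 8
f 1 8 11
f 1 11 12
f 2 6 10
f 6 12 5
f 12 11 3
f 11 8 7
f 8 2 9
f 4 10 5
f 4 5 3
f 4 3 7
f 4 7 9
f 4 9 10
f 5 10 6
f 3 5 12
f 7 3 11
f 9 7 8
f 10 9 2
f 14 13 16
f 14 16 15
f 16 13 17
f 16 17 15
f 17 13 18
f 17 18 15
f 18 13 19
f 18 19 15
f 19 13 20
f 19 20 15
f 20 13 21
f 20 21 15
f 21 13 22
f 21 22 15
f 22 13 23
f 22 23 15
f 23 13 24
f 23 24 15
f 24 13 25
f 24 25 15
f 25 13 26
f 25 26 15
f 26 13 27
f 26 27 15
f 27 13 14
f 27 14 15
f 29 28 32
f 29 32 30
f 30 32 33
f 30 33 31
f 32 28 34
f 32 34 33
f 33 34 35
f 33 35 31
f 34 28 36
f 34 36 35
f 35 36 37
f 35 37 31
f 36 28 38
f 36 38 37
f 37 38 39
f 37 39 31
f 38 28 40
f 38 40 39
f 39 40 41
f 39 41 31
f 40 28 42
f 40 42 41
f 41 42 43
f 41 43 31
f 42 28 44
f 42 44 43
f 43 44 45
f 43 45 31
f 44 28 46
f 44 46 45
f 45 46 47
f 45 47 31
f 46 28 48
f 46 48 47
f 47 48 49
f 47 49 31
f 48 28 50
f 48 50 49
f 49 50 51
f 49 51 31
f 50 28 52
f 50 52 51
f 51 52 53
f 51 53 31
f 52 28 54
f 52 54 53
f 53 54 55
f 53 55 31
f 54 28 56
f 54 56 55
f 55 56 57
f 55 57 31
f 56 28 58
f 56 58 57
f 57 58 59
f 57 59 31
f 58 28 60
f 58 60 59
f 59 60 61
f 59 61 31
f 60 28 29
f 60 29 61
f 61 29 30
f 61 30 31



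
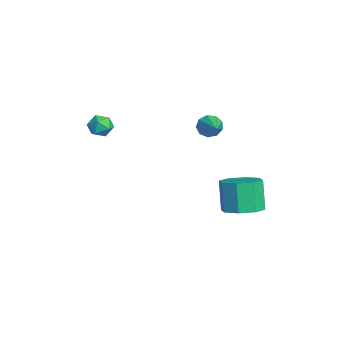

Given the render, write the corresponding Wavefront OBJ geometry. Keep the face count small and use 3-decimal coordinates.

v 2.647 3.694 -3.211
v 3.522 3.282 -2.83
v 2.849 3.313 -1.248
v 1.973 3.726 -1.629
v 3.539 4.078 -2.839
v 2.865 4.109 -1.257
v 3.033 4.649 -3.066
v 2.359 4.68 -1.483
v 2.301 4.661 -3.378
v 1.627 4.692 -1.795
v 1.771 4.107 -3.592
v 1.098 4.138 -2.01
v 1.755 3.311 -3.583
v 1.081 3.342 -2.001
v 2.261 2.74 -3.357
v 1.587 2.771 -1.774
v 2.993 2.728 -3.045
v 2.319 2.759 -1.462
v -0.52 -1.786 1.175
v 0.055 -2.1 1.404
v -1.075 -2.76 1.236
v -0.5 -3.074 1.465
v -0.828 -2.614 1.868
v -0.485 -2.012 1.83
v -0.535 -2.848 0.81
v -0.192 -2.246 0.772
v 0.046 -2.756 1.178
v -0.135 -2.611 1.832
v -0.885 -2.249 0.808
v -1.066 -2.104 1.462
v 0.54 2.529 1.341
v 0.764 2.835 0.813
v 1.94 2.571 1.959
v 0.623 3.132 1.113
v 0.444 3.147 1.519
v 0.309 2.873 1.842
v 0.283 2.438 1.931
v 0.377 2.046 1.744
v 0.548 1.88 1.368
v 0.715 2.018 0.98
v 0.8 2.395 0.761
f 2 1 5
f 2 5 3
f 3 5 6
f 3 6 4
f 5 1 7
f 5 7 6
f 6 7 8
f 6 8 4
f 7 1 9
f 7 9 8
f 8 9 10
f 8 10 4
f 9 1 11
f 9 11 10
f 10 11 12
f 10 12 4
f 11 1 13
f 11 13 12
f 12 13 14
f 12 14 4
f 13 1 15
f 13 15 14
f 14 15 16
f 14 16 4
f 15 1 17
f 15 17 16
f 16 17 18
f 16 18 4
f 17 1 2
f 17 2 18
f 18 2 3
f 18 3 4
f 19 30 24
f 19 24 20
f 19 20 26
f 19 26 29
f 19 29 30
f 20 24 28
f 24 30 23
f 30 29 21
f 29 26 25
f 26 20 27
f 22 28 23
f 22 23 21
f 22 21 25
f 22 25 27
f 22 27 28
f 23 28 24
f 21 23 30
f 25 21 29
f 27 25 26
f 28 27 20
f 32 31 34
f 32 34 33
f 34 31 35
f 34 35 33
f 35 31 36
f 35 36 33
f 36 31 37
f 36 37 33
f 37 31 38
f 37 38 33
f 38 31 39
f 38 39 33
f 39 31 40
f 39 40 33
f 40 31 41
f 40 41 33
f 41 31 32
f 41 32 33



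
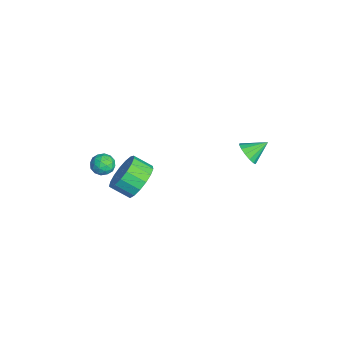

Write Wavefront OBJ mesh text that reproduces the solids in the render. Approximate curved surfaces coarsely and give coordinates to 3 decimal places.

v 0.637 3.096 1.434
v 1.126 3.391 1.065
v 0.503 4.084 2.046
v 0.827 3.457 0.891
v 0.477 3.427 0.863
v 0.171 3.308 0.988
v -0.011 3.133 1.233
v -0.019 2.947 1.531
v 0.148 2.801 1.804
v 0.447 2.734 1.978
v 0.797 2.764 2.006
v 1.104 2.883 1.881
v 1.285 3.059 1.636
v 1.293 3.245 1.338
v -2.743 -1.513 -3.463
v -1.743 -1.685 -3.065
v -2.137 -2.579 -2.459
v -3.137 -2.407 -2.857
v -1.959 -1.357 -2.722
v -2.354 -2.251 -2.116
v -2.355 -1.064 -2.548
v -2.75 -1.958 -1.942
v -2.84 -0.875 -2.585
v -3.234 -1.769 -1.979
v -3.302 -0.832 -2.822
v -3.697 -1.726 -2.216
v -3.636 -0.944 -3.206
v -4.031 -1.838 -2.6
v -3.766 -1.187 -3.65
v -4.161 -2.082 -3.043
v -3.661 -1.505 -4.05
v -4.056 -2.399 -3.444
v -3.346 -1.825 -4.316
v -3.741 -2.719 -3.71
v -2.892 -2.073 -4.386
v -3.287 -2.967 -3.78
v -2.405 -2.193 -4.245
v -2.799 -3.087 -3.639
v -1.994 -2.157 -3.925
v -2.389 -3.051 -3.319
v -1.755 -1.973 -3.499
v -2.15 -2.867 -2.893
v -2.113 -3.221 -1.921
v -1.805 -3.36 -1.351
v -3.055 -3.46 -1.469
v -2.747 -3.599 -0.899
v -2.777 -2.974 -1.117
v -2.195 -2.826 -1.395
v -2.665 -3.994 -1.425
v -2.083 -3.846 -1.703
v -2.146 -3.837 -1.044
v -2.215 -3.207 -0.854
v -2.645 -3.613 -1.966
v -2.714 -2.983 -1.776
v -1.876 -3.269 -1.675
v -2.984 -3.551 -1.145
v -3.001 -3.183 -1.272
v -2.82 -3.264 -0.937
v -2.105 -2.956 -1.702
v -1.924 -3.037 -1.367
v -2.496 -2.81 -1.229
v -2.936 -3.783 -1.453
v -2.755 -3.864 -1.118
v -2.04 -3.556 -1.883
v -1.859 -3.637 -1.548
v -2.364 -4.01 -1.591
v -1.896 -3.631 -1.16
v -2.45 -3.772 -0.895
v -2.402 -4.004 -1.203
v -2.059 -3.918 -1.367
v -1.936 -3.261 -1.048
v -2.49 -3.401 -0.783
v -2.508 -3.034 -0.911
v -2.165 -2.947 -1.075
v -2.137 -3.542 -0.868
v -2.37 -3.419 -2.037
v -2.924 -3.559 -1.772
v -2.695 -3.873 -1.745
v -2.352 -3.786 -1.909
v -2.41 -3.048 -1.925
v -2.964 -3.189 -1.66
v -2.801 -2.902 -1.453
v -2.458 -2.816 -1.617
v -2.723 -3.278 -1.952
f 2 1 4
f 2 4 3
f 4 1 5
f 4 5 3
f 5 1 6
f 5 6 3
f 6 1 7
f 6 7 3
f 7 1 8
f 7 8 3
f 8 1 9
f 8 9 3
f 9 1 10
f 9 10 3
f 10 1 11
f 10 11 3
f 11 1 12
f 11 12 3
f 12 1 13
f 12 13 3
f 13 1 14
f 13 14 3
f 14 1 2
f 14 2 3
f 16 15 19
f 16 19 17
f 17 19 20
f 17 20 18
f 19 15 21
f 19 21 20
f 20 21 22
f 20 22 18
f 21 15 23
f 21 23 22
f 22 23 24
f 22 24 18
f 23 15 25
f 23 25 24
f 24 25 26
f 24 26 18
f 25 15 27
f 25 27 26
f 26 27 28
f 26 28 18
f 27 15 29
f 27 29 28
f 28 29 30
f 28 30 18
f 29 15 31
f 29 31 30
f 30 31 32
f 30 32 18
f 31 15 33
f 31 33 32
f 32 33 34
f 32 34 18
f 33 15 35
f 33 35 34
f 34 35 36
f 34 36 18
f 35 15 37
f 35 37 36
f 36 37 38
f 36 38 18
f 37 15 39
f 37 39 38
f 38 39 40
f 38 40 18
f 39 15 41
f 39 41 40
f 40 41 42
f 40 42 18
f 41 15 16
f 41 16 42
f 42 16 17
f 42 17 18
f 43 80 59
f 80 54 83
f 59 83 48
f 80 83 59
f 43 59 55
f 59 48 60
f 55 60 44
f 59 60 55
f 43 55 64
f 55 44 65
f 64 65 50
f 55 65 64
f 43 64 76
f 64 50 79
f 76 79 53
f 64 79 76
f 43 76 80
f 76 53 84
f 80 84 54
f 76 84 80
f 44 60 71
f 60 48 74
f 71 74 52
f 60 74 71
f 48 83 61
f 83 54 82
f 61 82 47
f 83 82 61
f 54 84 81
f 84 53 77
f 81 77 45
f 84 77 81
f 53 79 78
f 79 50 66
f 78 66 49
f 79 66 78
f 50 65 70
f 65 44 67
f 70 67 51
f 65 67 70
f 46 72 58
f 72 52 73
f 58 73 47
f 72 73 58
f 46 58 56
f 58 47 57
f 56 57 45
f 58 57 56
f 46 56 63
f 56 45 62
f 63 62 49
f 56 62 63
f 46 63 68
f 63 49 69
f 68 69 51
f 63 69 68
f 46 68 72
f 68 51 75
f 72 75 52
f 68 75 72
f 47 73 61
f 73 52 74
f 61 74 48
f 73 74 61
f 45 57 81
f 57 47 82
f 81 82 54
f 57 82 81
f 49 62 78
f 62 45 77
f 78 77 53
f 62 77 78
f 51 69 70
f 69 49 66
f 70 66 50
f 69 66 70
f 52 75 71
f 75 51 67
f 71 67 44
f 75 67 71



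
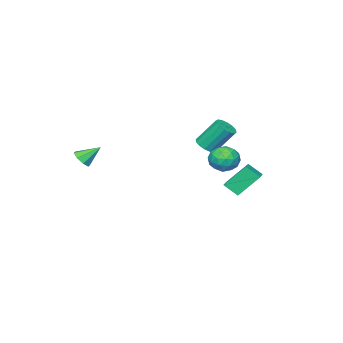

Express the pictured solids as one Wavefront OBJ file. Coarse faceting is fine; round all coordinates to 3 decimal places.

v 3.707 -3.912 3.354
v 4.209 -3.734 3.63
v 3.053 -3.268 4.126
v 4.086 -3.451 3.29
v 3.741 -3.438 2.987
v 3.376 -3.703 2.899
v 3.205 -4.09 3.077
v 3.328 -4.373 3.417
v 3.673 -4.386 3.72
v 4.038 -4.121 3.808
v -0.346 2.361 3.784
v 0.002 1.997 3.11
v -1.002 1.203 4.07
v -0.654 0.839 3.396
v -0.177 1.039 4.06
v 0.228 1.755 3.883
v -1.228 1.445 3.297
v -0.823 2.161 3.12
v -0.543 1.431 2.809
v 0.107 1.18 3.281
v -1.107 2.02 3.899
v -0.457 1.769 4.371
v -0.115 2.281 3.422
v -0.885 0.919 3.758
v -0.605 1.037 4.148
v -0.4 0.823 3.752
v 0.018 2.138 3.876
v 0.223 1.924 3.48
v 0.118 1.361 4.038
v -1.223 1.276 3.7
v -1.018 1.062 3.304
v -0.6 2.377 3.428
v -0.395 2.163 3.032
v -1.118 1.839 3.142
v -0.23 1.734 2.849
v -0.616 1.054 3.017
v -0.953 1.41 2.959
v -0.715 1.831 2.855
v 0.152 1.587 3.126
v -0.234 0.906 3.294
v 0.047 1.023 3.684
v 0.285 1.444 3.58
v -0.169 1.254 2.949
v -0.766 2.294 3.886
v -1.152 1.613 4.054
v -1.285 1.756 3.6
v -1.047 2.177 3.496
v -0.384 2.146 4.163
v -0.77 1.466 4.331
v -0.285 1.369 4.325
v -0.047 1.79 4.221
v -0.831 1.946 4.231
v -4.044 1.126 1.324
v -3.757 0.424 1.944
v -3.2 1.671 1.549
v -2.912 0.969 2.169
v -3.228 0.371 0.091
v -2.94 -0.331 0.711
v -2.383 0.916 0.316
v -2.096 0.214 0.936
v -2.467 -1.28 3.177
v -1.86 -1.196 3.364
v -2.407 -0.335 4.749
v -3.013 -0.42 4.563
v -1.929 -0.933 3.174
v -2.476 -0.072 4.559
v -2.142 -0.764 2.985
v -2.689 0.097 4.37
v -2.441 -0.733 2.847
v -2.988 0.128 4.232
v -2.748 -0.849 2.798
v -3.295 0.012 4.183
v -2.979 -1.08 2.851
v -3.526 -0.219 4.236
v -3.073 -1.365 2.991
v -3.62 -0.504 4.376
v -3.004 -1.628 3.181
v -3.551 -0.767 4.566
v -2.791 -1.797 3.37
v -3.338 -0.936 4.755
v -2.492 -1.828 3.508
v -3.039 -0.967 4.893
v -2.185 -1.712 3.557
v -2.732 -0.851 4.942
v -1.954 -1.481 3.504
v -2.501 -0.62 4.889
f 2 1 4
f 2 4 3
f 4 1 5
f 4 5 3
f 5 1 6
f 5 6 3
f 6 1 7
f 6 7 3
f 7 1 8
f 7 8 3
f 8 1 9
f 8 9 3
f 9 1 10
f 9 10 3
f 10 1 2
f 10 2 3
f 11 48 27
f 48 22 51
f 27 51 16
f 48 51 27
f 11 27 23
f 27 16 28
f 23 28 12
f 27 28 23
f 11 23 32
f 23 12 33
f 32 33 18
f 23 33 32
f 11 32 44
f 32 18 47
f 44 47 21
f 32 47 44
f 11 44 48
f 44 21 52
f 48 52 22
f 44 52 48
f 12 28 39
f 28 16 42
f 39 42 20
f 28 42 39
f 16 51 29
f 51 22 50
f 29 50 15
f 51 50 29
f 22 52 49
f 52 21 45
f 49 45 13
f 52 45 49
f 21 47 46
f 47 18 34
f 46 34 17
f 47 34 46
f 18 33 38
f 33 12 35
f 38 35 19
f 33 35 38
f 14 40 26
f 40 20 41
f 26 41 15
f 40 41 26
f 14 26 24
f 26 15 25
f 24 25 13
f 26 25 24
f 14 24 31
f 24 13 30
f 31 30 17
f 24 30 31
f 14 31 36
f 31 17 37
f 36 37 19
f 31 37 36
f 14 36 40
f 36 19 43
f 40 43 20
f 36 43 40
f 15 41 29
f 41 20 42
f 29 42 16
f 41 42 29
f 13 25 49
f 25 15 50
f 49 50 22
f 25 50 49
f 17 30 46
f 30 13 45
f 46 45 21
f 30 45 46
f 19 37 38
f 37 17 34
f 38 34 18
f 37 34 38
f 20 43 39
f 43 19 35
f 39 35 12
f 43 35 39
f 54 56 53
f 57 54 53
f 53 56 55
f 55 57 53
f 54 60 56
f 58 54 57
f 58 60 54
f 56 60 55
f 59 57 55
f 55 60 59
f 59 58 57
f 60 58 59
f 62 61 65
f 62 65 63
f 63 65 66
f 63 66 64
f 65 61 67
f 65 67 66
f 66 67 68
f 66 68 64
f 67 61 69
f 67 69 68
f 68 69 70
f 68 70 64
f 69 61 71
f 69 71 70
f 70 71 72
f 70 72 64
f 71 61 73
f 71 73 72
f 72 73 74
f 72 74 64
f 73 61 75
f 73 75 74
f 74 75 76
f 74 76 64
f 75 61 77
f 75 77 76
f 76 77 78
f 76 78 64
f 77 61 79
f 77 79 78
f 78 79 80
f 78 80 64
f 79 61 81
f 79 81 80
f 80 81 82
f 80 82 64
f 81 61 83
f 81 83 82
f 82 83 84
f 82 84 64
f 83 61 85
f 83 85 84
f 84 85 86
f 84 86 64
f 85 61 62
f 85 62 86
f 86 62 63
f 86 63 64



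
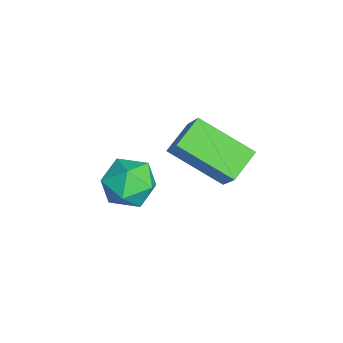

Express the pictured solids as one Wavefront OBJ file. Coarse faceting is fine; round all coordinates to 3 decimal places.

v 0.952 -2.085 1.526
v 1.888 -1.891 2.721
v 1.815 -0.524 0.598
v 2.751 -0.331 1.793
v 1.709 -2.789 1.047
v 2.645 -2.596 2.242
v 2.572 -1.229 0.119
v 3.508 -1.035 1.314
v 0.717 -3.008 -1.657
v 1.468 -3.555 -1.924
v 0.232 -4.145 -0.696
v 0.983 -4.692 -0.963
v 1.129 -3.895 -0.434
v 1.429 -3.192 -1.028
v 0.271 -4.508 -1.592
v 0.571 -3.805 -2.186
v 1.193 -4.482 -1.884
v 1.723 -4.103 -1.169
v -0.023 -3.597 -1.451
v 0.507 -3.218 -0.736
f 2 4 1
f 5 2 1
f 1 4 3
f 3 5 1
f 2 8 4
f 6 2 5
f 6 8 2
f 4 8 3
f 7 5 3
f 3 8 7
f 7 6 5
f 8 6 7
f 9 20 14
f 9 14 10
f 9 10 16
f 9 16 19
f 9 19 20
f 10 14 18
f 14 20 13
f 20 19 11
f 19 16 15
f 16 10 17
f 12 18 13
f 12 13 11
f 12 11 15
f 12 15 17
f 12 17 18
f 13 18 14
f 11 13 20
f 15 11 19
f 17 15 16
f 18 17 10



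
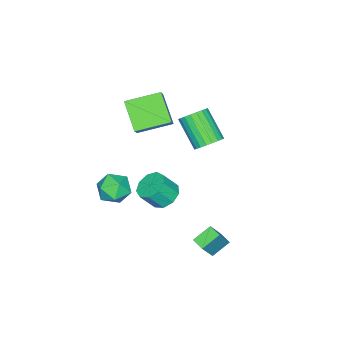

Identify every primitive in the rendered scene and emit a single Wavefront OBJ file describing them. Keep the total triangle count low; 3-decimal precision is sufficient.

v -0.075 -2.764 -3.084
v 0.576 -2.048 -2.573
v 0.964 -4.092 -2.547
v 1.615 -3.376 -2.036
v 0.606 -3.563 -1.659
v -0.037 -2.743 -1.991
v 1.577 -3.397 -3.129
v 0.934 -2.577 -3.461
v 1.596 -2.44 -2.601
v 0.996 -2.543 -1.693
v 0.544 -3.597 -3.427
v -0.056 -3.7 -2.519
v -1.167 -2.816 0.977
v -2.028 -4.061 2.329
v -2.537 -1.331 1.472
v -3.398 -2.576 2.824
v -0.042 -2.204 2.256
v -0.903 -3.449 3.608
v -1.412 -0.719 2.751
v -2.273 -1.964 4.103
v -2.238 1.168 1.166
v -1.415 1.14 1.478
v -2.02 -0.296 2.945
v -2.842 -0.268 2.634
v -1.564 1.408 1.679
v -2.168 -0.028 3.146
v -1.828 1.634 1.791
v -2.433 0.198 3.258
v -2.164 1.779 1.795
v -2.769 0.343 3.262
v -2.512 1.819 1.691
v -3.117 0.383 3.158
v -2.813 1.746 1.495
v -3.418 0.311 2.962
v -3.015 1.574 1.243
v -3.619 0.138 2.71
v -3.082 1.331 0.978
v -3.686 -0.105 2.445
v -3.003 1.06 0.745
v -3.607 -0.376 2.212
v -2.791 0.807 0.585
v -3.396 -0.628 2.052
v -2.484 0.617 0.526
v -3.089 -0.819 1.993
v -2.135 0.523 0.577
v -2.739 -0.913 2.044
v -1.803 0.539 0.73
v -2.408 -0.897 2.197
v -1.546 0.665 0.959
v -2.151 -0.771 2.426
v -1.409 0.877 1.223
v -2.014 -0.559 2.691
v 0.675 2.693 -4.841
v -0.286 3.169 -4.179
v 0.94 3.433 -4.987
v -0.02 3.909 -4.325
v 1.64 2.631 -3.395
v 0.68 3.107 -2.733
v 1.906 3.371 -3.541
v 0.945 3.847 -2.879
v -1.039 -0.902 -3.511
v -0.205 -0.46 -3.733
v 0.393 -1.035 -2.63
v -0.441 -1.478 -2.409
v -0.568 -0.073 -3.334
v 0.03 -0.648 -2.231
v -1.152 -0.075 -3.019
v -0.554 -0.65 -1.916
v -1.683 -0.463 -2.934
v -1.085 -1.039 -1.831
v -1.912 -1.058 -3.119
v -1.315 -1.633 -2.016
v -1.733 -1.579 -3.488
v -1.136 -2.154 -2.385
v -1.229 -1.784 -3.868
v -0.632 -2.359 -2.765
v -0.636 -1.576 -4.081
v -0.039 -2.152 -2.978
v -0.232 -1.053 -4.028
v 0.366 -1.628 -2.925
f 1 12 6
f 1 6 2
f 1 2 8
f 1 8 11
f 1 11 12
f 2 6 10
f 6 12 5
f 12 11 3
f 11 8 7
f 8 2 9
f 4 10 5
f 4 5 3
f 4 3 7
f 4 7 9
f 4 9 10
f 5 10 6
f 3 5 12
f 7 3 11
f 9 7 8
f 10 9 2
f 14 16 13
f 17 14 13
f 13 16 15
f 15 17 13
f 14 20 16
f 18 14 17
f 18 20 14
f 16 20 15
f 19 17 15
f 15 20 19
f 19 18 17
f 20 18 19
f 22 21 25
f 22 25 23
f 23 25 26
f 23 26 24
f 25 21 27
f 25 27 26
f 26 27 28
f 26 28 24
f 27 21 29
f 27 29 28
f 28 29 30
f 28 30 24
f 29 21 31
f 29 31 30
f 30 31 32
f 30 32 24
f 31 21 33
f 31 33 32
f 32 33 34
f 32 34 24
f 33 21 35
f 33 35 34
f 34 35 36
f 34 36 24
f 35 21 37
f 35 37 36
f 36 37 38
f 36 38 24
f 37 21 39
f 37 39 38
f 38 39 40
f 38 40 24
f 39 21 41
f 39 41 40
f 40 41 42
f 40 42 24
f 41 21 43
f 41 43 42
f 42 43 44
f 42 44 24
f 43 21 45
f 43 45 44
f 44 45 46
f 44 46 24
f 45 21 47
f 45 47 46
f 46 47 48
f 46 48 24
f 47 21 49
f 47 49 48
f 48 49 50
f 48 50 24
f 49 21 51
f 49 51 50
f 50 51 52
f 50 52 24
f 51 21 22
f 51 22 52
f 52 22 23
f 52 23 24
f 54 56 53
f 57 54 53
f 53 56 55
f 55 57 53
f 54 60 56
f 58 54 57
f 58 60 54
f 56 60 55
f 59 57 55
f 55 60 59
f 59 58 57
f 60 58 59
f 62 61 65
f 62 65 63
f 63 65 66
f 63 66 64
f 65 61 67
f 65 67 66
f 66 67 68
f 66 68 64
f 67 61 69
f 67 69 68
f 68 69 70
f 68 70 64
f 69 61 71
f 69 71 70
f 70 71 72
f 70 72 64
f 71 61 73
f 71 73 72
f 72 73 74
f 72 74 64
f 73 61 75
f 73 75 74
f 74 75 76
f 74 76 64
f 75 61 77
f 75 77 76
f 76 77 78
f 76 78 64
f 77 61 79
f 77 79 78
f 78 79 80
f 78 80 64
f 79 61 62
f 79 62 80
f 80 62 63
f 80 63 64



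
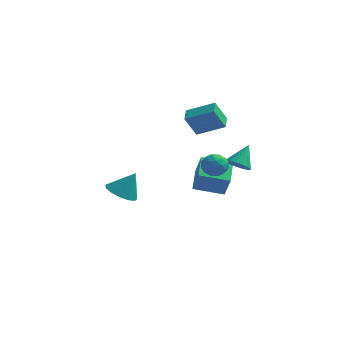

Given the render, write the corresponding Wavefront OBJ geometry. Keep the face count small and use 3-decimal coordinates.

v 2.66 -3.519 0.007
v 3.393 -3.554 0.264
v 2.327 -4.406 0.836
v 3.06 -4.441 1.093
v 2.629 -3.808 1.232
v 2.835 -3.26 0.72
v 2.885 -4.7 0.38
v 3.091 -4.152 -0.132
v 3.532 -4.284 0.495
v 3.374 -3.733 1.021
v 2.346 -4.227 0.079
v 2.188 -3.676 0.605
v 3.056 -3.459 0.063
v 2.664 -4.501 1.037
v 2.411 -4.129 1.119
v 2.842 -4.15 1.27
v 2.728 -3.286 0.33
v 3.159 -3.307 0.482
v 2.71 -3.456 1.05
v 2.561 -4.653 0.618
v 2.992 -4.674 0.77
v 2.878 -3.81 -0.17
v 3.309 -3.831 -0.019
v 3.01 -4.504 0.05
v 3.569 -3.908 0.35
v 3.373 -4.43 0.837
v 3.27 -4.582 0.418
v 3.391 -4.26 0.117
v 3.476 -3.584 0.659
v 3.28 -4.106 1.146
v 3.027 -3.734 1.228
v 3.148 -3.412 0.927
v 3.558 -4.014 0.795
v 2.44 -3.854 -0.046
v 2.244 -4.376 0.441
v 2.572 -4.548 0.173
v 2.693 -4.226 -0.128
v 2.347 -3.53 0.263
v 2.151 -4.052 0.75
v 2.329 -3.7 0.983
v 2.45 -3.378 0.682
v 2.162 -3.946 0.305
v 3.647 -2.443 -0.07
v 4.193 -2.149 -0.491
v 3.973 -1.477 1.03
v 3.928 -1.965 -0.574
v 3.607 -1.875 -0.558
v 3.294 -1.898 -0.444
v 3.05 -2.029 -0.257
v 2.925 -2.242 -0.033
v 2.943 -2.495 0.185
v 3.1 -2.738 0.351
v 3.366 -2.922 0.435
v 3.687 -3.012 0.418
v 4 -2.989 0.305
v 4.243 -2.858 0.118
v 4.368 -2.645 -0.107
v 4.351 -2.392 -0.324
v 0.458 -0.169 -3.527
v 0.909 -0.58 -2.2
v 0.133 1.419 -2.924
v 0.584 1.009 -1.598
v 2.136 0.331 -3.942
v 2.587 -0.079 -2.616
v 1.811 1.92 -3.34
v 2.262 1.509 -2.013
v -3.777 0.051 -4.621
v -2.87 -0.233 -4.989
v -3.063 0.489 -3.199
v -2.935 0.321 -5.128
v -3.267 0.789 -5.105
v -3.762 1.023 -4.929
v -4.261 0.948 -4.654
v -4.607 0.588 -4.369
v -4.689 0.058 -4.164
v -4.482 -0.475 -4.104
v -4.051 -0.841 -4.208
v -3.533 -0.924 -4.442
v -3.093 -0.697 -4.734
v 0.239 1.206 0.018
v -0.314 0.781 1.323
v 0.027 2.149 0.235
v -0.526 1.723 1.54
v 1.846 1.397 0.76
v 1.293 0.971 2.065
v 1.634 2.339 0.977
v 1.081 1.914 2.282
f 1 38 17
f 38 12 41
f 17 41 6
f 38 41 17
f 1 17 13
f 17 6 18
f 13 18 2
f 17 18 13
f 1 13 22
f 13 2 23
f 22 23 8
f 13 23 22
f 1 22 34
f 22 8 37
f 34 37 11
f 22 37 34
f 1 34 38
f 34 11 42
f 38 42 12
f 34 42 38
f 2 18 29
f 18 6 32
f 29 32 10
f 18 32 29
f 6 41 19
f 41 12 40
f 19 40 5
f 41 40 19
f 12 42 39
f 42 11 35
f 39 35 3
f 42 35 39
f 11 37 36
f 37 8 24
f 36 24 7
f 37 24 36
f 8 23 28
f 23 2 25
f 28 25 9
f 23 25 28
f 4 30 16
f 30 10 31
f 16 31 5
f 30 31 16
f 4 16 14
f 16 5 15
f 14 15 3
f 16 15 14
f 4 14 21
f 14 3 20
f 21 20 7
f 14 20 21
f 4 21 26
f 21 7 27
f 26 27 9
f 21 27 26
f 4 26 30
f 26 9 33
f 30 33 10
f 26 33 30
f 5 31 19
f 31 10 32
f 19 32 6
f 31 32 19
f 3 15 39
f 15 5 40
f 39 40 12
f 15 40 39
f 7 20 36
f 20 3 35
f 36 35 11
f 20 35 36
f 9 27 28
f 27 7 24
f 28 24 8
f 27 24 28
f 10 33 29
f 33 9 25
f 29 25 2
f 33 25 29
f 44 43 46
f 44 46 45
f 46 43 47
f 46 47 45
f 47 43 48
f 47 48 45
f 48 43 49
f 48 49 45
f 49 43 50
f 49 50 45
f 50 43 51
f 50 51 45
f 51 43 52
f 51 52 45
f 52 43 53
f 52 53 45
f 53 43 54
f 53 54 45
f 54 43 55
f 54 55 45
f 55 43 56
f 55 56 45
f 56 43 57
f 56 57 45
f 57 43 58
f 57 58 45
f 58 43 44
f 58 44 45
f 60 62 59
f 63 60 59
f 59 62 61
f 61 63 59
f 60 66 62
f 64 60 63
f 64 66 60
f 62 66 61
f 65 63 61
f 61 66 65
f 65 64 63
f 66 64 65
f 68 67 70
f 68 70 69
f 70 67 71
f 70 71 69
f 71 67 72
f 71 72 69
f 72 67 73
f 72 73 69
f 73 67 74
f 73 74 69
f 74 67 75
f 74 75 69
f 75 67 76
f 75 76 69
f 76 67 77
f 76 77 69
f 77 67 78
f 77 78 69
f 78 67 79
f 78 79 69
f 79 67 68
f 79 68 69
f 81 83 80
f 84 81 80
f 80 83 82
f 82 84 80
f 81 87 83
f 85 81 84
f 85 87 81
f 83 87 82
f 86 84 82
f 82 87 86
f 86 85 84
f 87 85 86



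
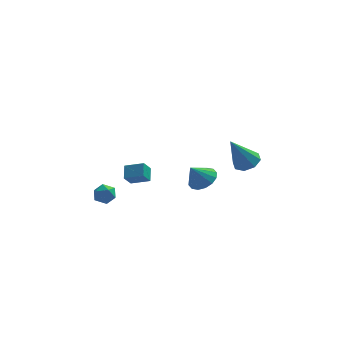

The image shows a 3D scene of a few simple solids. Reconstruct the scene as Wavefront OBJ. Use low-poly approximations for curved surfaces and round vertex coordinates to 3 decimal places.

v 1.436 -0.537 -2.886
v 1.945 -1.228 -2.832
v 0.804 -0.923 -1.854
v 2.15 -0.915 -2.59
v 2.163 -0.501 -2.428
v 1.981 -0.096 -2.388
v 1.653 0.19 -2.482
v 1.267 0.281 -2.684
v 0.926 0.153 -2.94
v 0.722 -0.16 -3.182
v 0.709 -0.574 -3.345
v 0.891 -0.979 -3.384
v 1.219 -1.265 -3.29
v 1.605 -1.356 -3.088
v -1.503 -2.734 -1.466
v -1.513 -2.024 -0.947
v -2.504 -2.505 -1.799
v -2.515 -1.795 -1.28
v -1.185 -2.265 -2.1
v -1.196 -1.555 -1.581
v -2.187 -2.036 -2.433
v -2.197 -1.326 -1.914
v -3.822 -0.899 -4.222
v -3.58 -0.593 -3.662
v -3.6 -1.887 -3.778
v -3.358 -1.581 -3.218
v -4.026 -1.558 -3.358
v -4.164 -0.947 -3.632
v -3.016 -1.533 -3.808
v -3.154 -0.922 -4.082
v -3.082 -0.984 -3.405
v -3.706 -1 -3.127
v -3.474 -1.48 -4.313
v -4.098 -1.496 -4.035
v 3.677 -2.846 -0.238
v 4.072 -3.506 -0.279
v 2.843 -3.454 1.498
v 4.366 -3.084 0.01
v 4.257 -2.523 0.153
v 3.807 -2.152 0.067
v 3.282 -2.187 -0.197
v 2.988 -2.608 -0.486
v 3.098 -3.169 -0.63
v 3.547 -3.541 -0.544
f 2 1 4
f 2 4 3
f 4 1 5
f 4 5 3
f 5 1 6
f 5 6 3
f 6 1 7
f 6 7 3
f 7 1 8
f 7 8 3
f 8 1 9
f 8 9 3
f 9 1 10
f 9 10 3
f 10 1 11
f 10 11 3
f 11 1 12
f 11 12 3
f 12 1 13
f 12 13 3
f 13 1 14
f 13 14 3
f 14 1 2
f 14 2 3
f 16 18 15
f 19 16 15
f 15 18 17
f 17 19 15
f 16 22 18
f 20 16 19
f 20 22 16
f 18 22 17
f 21 19 17
f 17 22 21
f 21 20 19
f 22 20 21
f 23 34 28
f 23 28 24
f 23 24 30
f 23 30 33
f 23 33 34
f 24 28 32
f 28 34 27
f 34 33 25
f 33 30 29
f 30 24 31
f 26 32 27
f 26 27 25
f 26 25 29
f 26 29 31
f 26 31 32
f 27 32 28
f 25 27 34
f 29 25 33
f 31 29 30
f 32 31 24
f 36 35 38
f 36 38 37
f 38 35 39
f 38 39 37
f 39 35 40
f 39 40 37
f 40 35 41
f 40 41 37
f 41 35 42
f 41 42 37
f 42 35 43
f 42 43 37
f 43 35 44
f 43 44 37
f 44 35 36
f 44 36 37



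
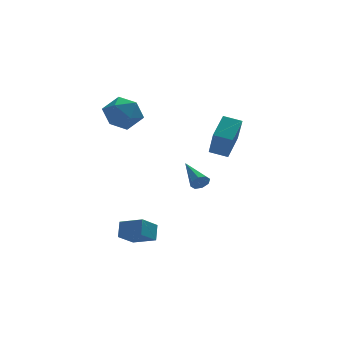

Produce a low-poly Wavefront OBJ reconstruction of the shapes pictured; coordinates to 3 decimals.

v -1.388 4.216 2.438
v -0.363 3.762 2.799
v -2.077 2.458 2.181
v -1.052 2.004 2.542
v -1.751 2.56 3.309
v -1.326 3.647 3.467
v -1.114 2.573 1.513
v -0.689 3.66 1.671
v -0.194 2.747 2.227
v -0.588 2.739 3.336
v -1.852 3.481 1.644
v -2.246 3.473 2.753
v -1.84 -4.248 -2.795
v -1.632 -3.618 -2.073
v -2.81 -3.409 -3.247
v -2.602 -2.779 -2.525
v -0.978 -3.661 -3.555
v -0.77 -3.031 -2.833
v -1.948 -2.822 -4.007
v -1.74 -2.192 -3.285
v 1.655 -1.934 -0.632
v 1.897 -2.07 -0.169
v 1.285 -0.266 0.052
v 2.159 -1.901 -0.44
v 2.125 -1.751 -0.824
v 1.816 -1.708 -1.095
v 1.412 -1.798 -1.095
v 1.151 -1.967 -0.823
v 1.185 -2.117 -0.439
v 1.494 -2.16 -0.168
v 2.81 0.968 0.201
v 2.761 -0.077 1.823
v 3.638 2.166 0.998
v 3.588 1.121 2.62
v 3.712 0.519 -0.06
v 3.662 -0.526 1.562
v 4.539 1.717 0.737
v 4.49 0.672 2.359
f 1 12 6
f 1 6 2
f 1 2 8
f 1 8 11
f 1 11 12
f 2 6 10
f 6 12 5
f 12 11 3
f 11 8 7
f 8 2 9
f 4 10 5
f 4 5 3
f 4 3 7
f 4 7 9
f 4 9 10
f 5 10 6
f 3 5 12
f 7 3 11
f 9 7 8
f 10 9 2
f 14 16 13
f 17 14 13
f 13 16 15
f 15 17 13
f 14 20 16
f 18 14 17
f 18 20 14
f 16 20 15
f 19 17 15
f 15 20 19
f 19 18 17
f 20 18 19
f 22 21 24
f 22 24 23
f 24 21 25
f 24 25 23
f 25 21 26
f 25 26 23
f 26 21 27
f 26 27 23
f 27 21 28
f 27 28 23
f 28 21 29
f 28 29 23
f 29 21 30
f 29 30 23
f 30 21 22
f 30 22 23
f 32 34 31
f 35 32 31
f 31 34 33
f 33 35 31
f 32 38 34
f 36 32 35
f 36 38 32
f 34 38 33
f 37 35 33
f 33 38 37
f 37 36 35
f 38 36 37



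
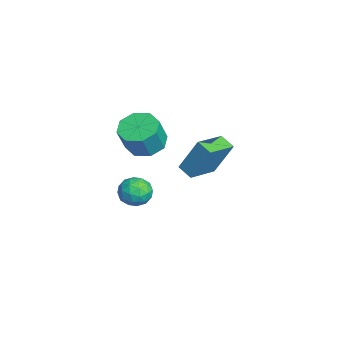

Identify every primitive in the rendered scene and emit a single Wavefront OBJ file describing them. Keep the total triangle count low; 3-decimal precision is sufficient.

v 1.421 -3.056 -2.686
v 1.966 -2.91 -2.135
v 1.614 -4.31 -2.545
v 2.159 -4.164 -1.994
v 1.399 -4.016 -1.845
v 1.28 -3.241 -1.932
v 2.3 -3.979 -2.748
v 2.181 -3.204 -2.835
v 2.51 -3.481 -2.173
v 1.953 -3.504 -1.616
v 1.627 -3.716 -3.064
v 1.07 -3.739 -2.507
v 1.677 -2.873 -2.423
v 1.903 -4.347 -2.257
v 1.456 -4.26 -2.17
v 1.777 -4.174 -1.846
v 1.273 -3.068 -2.304
v 1.594 -2.982 -1.98
v 1.26 -3.632 -1.81
v 1.986 -4.238 -2.7
v 2.307 -4.152 -2.376
v 1.803 -3.046 -2.834
v 2.124 -2.96 -2.51
v 2.32 -3.588 -2.87
v 2.317 -3.123 -2.122
v 2.43 -3.86 -2.039
v 2.513 -3.751 -2.482
v 2.443 -3.296 -2.533
v 1.989 -3.136 -1.794
v 2.102 -3.873 -1.711
v 1.656 -3.786 -1.623
v 1.586 -3.331 -1.675
v 2.309 -3.471 -1.816
v 1.478 -3.347 -2.969
v 1.591 -4.084 -2.886
v 1.994 -3.889 -3.005
v 1.924 -3.434 -3.057
v 1.15 -3.36 -2.641
v 1.263 -4.097 -2.558
v 1.137 -3.924 -2.147
v 1.067 -3.469 -2.198
v 1.271 -3.749 -2.864
v -2.71 -1.335 -3.903
v -2.412 -0.525 -2.155
v -3.786 -0.164 -4.263
v -3.488 0.646 -2.514
v -2.092 -0.866 -4.226
v -1.794 -0.056 -2.477
v -3.168 0.305 -4.585
v -2.87 1.115 -2.837
v -3.761 -2.656 -2.85
v -2.851 -2.547 -3.198
v -2.289 -2.955 -1.858
v -3.199 -3.064 -1.51
v -3.119 -1.916 -2.894
v -2.558 -2.325 -1.553
v -3.763 -1.719 -2.564
v -3.202 -2.127 -1.223
v -4.406 -2.07 -2.402
v -3.844 -2.478 -1.061
v -4.671 -2.765 -2.502
v -4.109 -3.173 -1.162
v -4.402 -3.395 -2.807
v -3.841 -3.804 -1.466
v -3.758 -3.593 -3.137
v -3.197 -4.001 -1.796
v -3.116 -3.242 -3.299
v -2.554 -3.65 -1.958
f 1 38 17
f 38 12 41
f 17 41 6
f 38 41 17
f 1 17 13
f 17 6 18
f 13 18 2
f 17 18 13
f 1 13 22
f 13 2 23
f 22 23 8
f 13 23 22
f 1 22 34
f 22 8 37
f 34 37 11
f 22 37 34
f 1 34 38
f 34 11 42
f 38 42 12
f 34 42 38
f 2 18 29
f 18 6 32
f 29 32 10
f 18 32 29
f 6 41 19
f 41 12 40
f 19 40 5
f 41 40 19
f 12 42 39
f 42 11 35
f 39 35 3
f 42 35 39
f 11 37 36
f 37 8 24
f 36 24 7
f 37 24 36
f 8 23 28
f 23 2 25
f 28 25 9
f 23 25 28
f 4 30 16
f 30 10 31
f 16 31 5
f 30 31 16
f 4 16 14
f 16 5 15
f 14 15 3
f 16 15 14
f 4 14 21
f 14 3 20
f 21 20 7
f 14 20 21
f 4 21 26
f 21 7 27
f 26 27 9
f 21 27 26
f 4 26 30
f 26 9 33
f 30 33 10
f 26 33 30
f 5 31 19
f 31 10 32
f 19 32 6
f 31 32 19
f 3 15 39
f 15 5 40
f 39 40 12
f 15 40 39
f 7 20 36
f 20 3 35
f 36 35 11
f 20 35 36
f 9 27 28
f 27 7 24
f 28 24 8
f 27 24 28
f 10 33 29
f 33 9 25
f 29 25 2
f 33 25 29
f 44 46 43
f 47 44 43
f 43 46 45
f 45 47 43
f 44 50 46
f 48 44 47
f 48 50 44
f 46 50 45
f 49 47 45
f 45 50 49
f 49 48 47
f 50 48 49
f 52 51 55
f 52 55 53
f 53 55 56
f 53 56 54
f 55 51 57
f 55 57 56
f 56 57 58
f 56 58 54
f 57 51 59
f 57 59 58
f 58 59 60
f 58 60 54
f 59 51 61
f 59 61 60
f 60 61 62
f 60 62 54
f 61 51 63
f 61 63 62
f 62 63 64
f 62 64 54
f 63 51 65
f 63 65 64
f 64 65 66
f 64 66 54
f 65 51 67
f 65 67 66
f 66 67 68
f 66 68 54
f 67 51 52
f 67 52 68
f 68 52 53
f 68 53 54



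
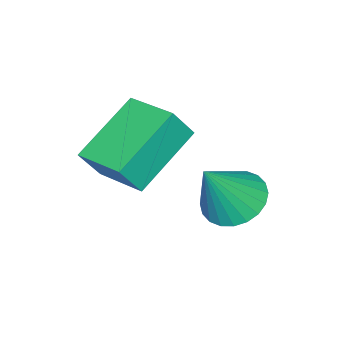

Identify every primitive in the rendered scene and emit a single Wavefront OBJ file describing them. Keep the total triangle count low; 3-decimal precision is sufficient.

v 1.661 -1.291 -3.81
v 2.159 -0.589 -3.996
v 2.579 -1.549 -2.33
v 1.906 -0.446 -3.814
v 1.615 -0.431 -3.631
v 1.332 -0.546 -3.476
v 1.099 -0.776 -3.371
v 0.951 -1.083 -3.334
v 0.912 -1.423 -3.368
v 0.986 -1.742 -3.47
v 1.164 -1.993 -3.624
v 1.417 -2.136 -3.806
v 1.708 -2.151 -3.988
v 1.991 -2.036 -4.144
v 2.224 -1.806 -4.248
v 2.372 -1.499 -4.286
v 2.411 -1.159 -4.252
v 2.336 -0.84 -4.15
v 3.213 -4.062 -3.161
v 1.419 -3.832 -2.113
v 3.574 -2.583 -2.868
v 1.78 -2.353 -1.82
v 3.68 -4.347 -2.3
v 1.886 -4.117 -1.252
v 4.041 -2.868 -2.007
v 2.247 -2.638 -0.959
f 2 1 4
f 2 4 3
f 4 1 5
f 4 5 3
f 5 1 6
f 5 6 3
f 6 1 7
f 6 7 3
f 7 1 8
f 7 8 3
f 8 1 9
f 8 9 3
f 9 1 10
f 9 10 3
f 10 1 11
f 10 11 3
f 11 1 12
f 11 12 3
f 12 1 13
f 12 13 3
f 13 1 14
f 13 14 3
f 14 1 15
f 14 15 3
f 15 1 16
f 15 16 3
f 16 1 17
f 16 17 3
f 17 1 18
f 17 18 3
f 18 1 2
f 18 2 3
f 20 22 19
f 23 20 19
f 19 22 21
f 21 23 19
f 20 26 22
f 24 20 23
f 24 26 20
f 22 26 21
f 25 23 21
f 21 26 25
f 25 24 23
f 26 24 25



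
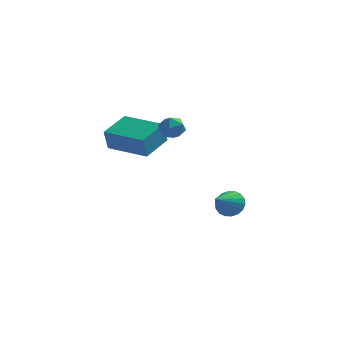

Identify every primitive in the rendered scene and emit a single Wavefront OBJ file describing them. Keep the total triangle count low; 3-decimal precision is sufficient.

v 1.283 0.226 1.803
v 1.588 0.035 2.384
v 1.092 -0.835 1.556
v 1.397 -1.026 2.137
v 0.795 -0.702 2.157
v 0.913 -0.046 2.31
v 1.767 -0.754 1.63
v 1.885 -0.098 1.783
v 1.887 -0.57 2.278
v 1.287 -0.538 2.603
v 1.393 -0.262 1.337
v 0.793 -0.23 1.662
v 2.829 4.071 -4.203
v 3.313 3.681 -4.657
v 2.471 2.689 -3.397
v 3.514 3.78 -4.399
v 3.58 3.937 -4.101
v 3.497 4.12 -3.824
v 3.281 4.294 -3.621
v 2.976 4.423 -3.534
v 2.642 4.483 -3.58
v 2.344 4.461 -3.749
v 2.143 4.362 -4.008
v 2.077 4.206 -4.306
v 2.16 4.022 -4.583
v 2.376 3.849 -4.785
v 2.681 3.719 -4.872
v 3.015 3.66 -4.826
v -1.578 -0.36 0.457
v -1.648 -0.718 1.526
v -1.077 1.101 0.978
v -1.148 0.743 2.048
v 0.388 -1.003 0.372
v 0.317 -1.361 1.442
v 0.888 0.458 0.894
v 0.818 0.1 1.963
f 1 12 6
f 1 6 2
f 1 2 8
f 1 8 11
f 1 11 12
f 2 6 10
f 6 12 5
f 12 11 3
f 11 8 7
f 8 2 9
f 4 10 5
f 4 5 3
f 4 3 7
f 4 7 9
f 4 9 10
f 5 10 6
f 3 5 12
f 7 3 11
f 9 7 8
f 10 9 2
f 14 13 16
f 14 16 15
f 16 13 17
f 16 17 15
f 17 13 18
f 17 18 15
f 18 13 19
f 18 19 15
f 19 13 20
f 19 20 15
f 20 13 21
f 20 21 15
f 21 13 22
f 21 22 15
f 22 13 23
f 22 23 15
f 23 13 24
f 23 24 15
f 24 13 25
f 24 25 15
f 25 13 26
f 25 26 15
f 26 13 27
f 26 27 15
f 27 13 28
f 27 28 15
f 28 13 14
f 28 14 15
f 30 32 29
f 33 30 29
f 29 32 31
f 31 33 29
f 30 36 32
f 34 30 33
f 34 36 30
f 32 36 31
f 35 33 31
f 31 36 35
f 35 34 33
f 36 34 35



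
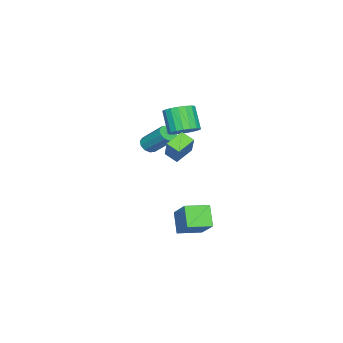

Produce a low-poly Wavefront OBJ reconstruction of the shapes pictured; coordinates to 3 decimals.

v 1.633 3.604 -1.461
v 2.711 4.742 -0.14
v 2.443 4.155 -2.597
v 3.521 5.293 -1.276
v 2.599 2.507 -1.304
v 3.677 3.645 0.017
v 3.409 3.058 -2.44
v 4.487 4.196 -1.119
v -0.732 1.313 2.514
v 0.192 1.87 3.867
v -0.613 2.125 2.099
v 0.311 2.682 3.451
v 0.329 0.878 1.969
v 1.253 1.435 3.321
v 0.448 1.69 1.553
v 1.372 2.247 2.906
v -4.076 -2.281 0.086
v -3.449 -2.238 -0.081
v -3.178 -0.795 1.306
v -3.804 -0.839 1.474
v -3.657 -1.98 -0.309
v -3.385 -0.537 1.078
v -4.024 -1.837 -0.386
v -3.753 -0.395 1.002
v -4.412 -1.864 -0.282
v -4.14 -0.421 1.106
v -4.671 -2.05 -0.038
v -4.399 -0.607 1.35
v -4.702 -2.325 0.254
v -4.431 -0.882 1.641
v -4.495 -2.583 0.482
v -4.223 -1.14 1.869
v -4.127 -2.725 0.558
v -3.856 -1.283 1.946
v -3.74 -2.699 0.454
v -3.468 -1.256 1.842
v -3.481 -2.513 0.21
v -3.209 -1.07 1.598
v -3.47 0.349 2.019
v -2.968 0.997 2.592
v -3.689 0.299 4.014
v -4.19 -0.349 3.441
v -3.347 1.214 2.506
v -4.068 0.516 3.928
v -3.75 1.259 2.324
v -4.471 0.561 3.745
v -4.098 1.124 2.081
v -4.819 0.426 3.503
v -4.322 0.836 1.826
v -5.042 0.138 3.248
v -4.376 0.451 1.61
v -5.097 -0.247 3.031
v -4.251 0.046 1.474
v -4.972 -0.652 2.895
v -3.971 -0.299 1.446
v -4.692 -0.997 2.868
v -3.592 -0.516 1.532
v -4.313 -1.214 2.954
v -3.189 -0.561 1.715
v -3.91 -1.259 3.136
v -2.841 -0.426 1.957
v -3.562 -1.124 3.379
v -2.618 -0.138 2.212
v -3.338 -0.836 3.634
v -2.563 0.247 2.429
v -3.284 -0.451 3.85
v -2.688 0.652 2.565
v -3.409 -0.046 3.986
f 2 4 1
f 5 2 1
f 1 4 3
f 3 5 1
f 2 8 4
f 6 2 5
f 6 8 2
f 4 8 3
f 7 5 3
f 3 8 7
f 7 6 5
f 8 6 7
f 10 12 9
f 13 10 9
f 9 12 11
f 11 13 9
f 10 16 12
f 14 10 13
f 14 16 10
f 12 16 11
f 15 13 11
f 11 16 15
f 15 14 13
f 16 14 15
f 18 17 21
f 18 21 19
f 19 21 22
f 19 22 20
f 21 17 23
f 21 23 22
f 22 23 24
f 22 24 20
f 23 17 25
f 23 25 24
f 24 25 26
f 24 26 20
f 25 17 27
f 25 27 26
f 26 27 28
f 26 28 20
f 27 17 29
f 27 29 28
f 28 29 30
f 28 30 20
f 29 17 31
f 29 31 30
f 30 31 32
f 30 32 20
f 31 17 33
f 31 33 32
f 32 33 34
f 32 34 20
f 33 17 35
f 33 35 34
f 34 35 36
f 34 36 20
f 35 17 37
f 35 37 36
f 36 37 38
f 36 38 20
f 37 17 18
f 37 18 38
f 38 18 19
f 38 19 20
f 40 39 43
f 40 43 41
f 41 43 44
f 41 44 42
f 43 39 45
f 43 45 44
f 44 45 46
f 44 46 42
f 45 39 47
f 45 47 46
f 46 47 48
f 46 48 42
f 47 39 49
f 47 49 48
f 48 49 50
f 48 50 42
f 49 39 51
f 49 51 50
f 50 51 52
f 50 52 42
f 51 39 53
f 51 53 52
f 52 53 54
f 52 54 42
f 53 39 55
f 53 55 54
f 54 55 56
f 54 56 42
f 55 39 57
f 55 57 56
f 56 57 58
f 56 58 42
f 57 39 59
f 57 59 58
f 58 59 60
f 58 60 42
f 59 39 61
f 59 61 60
f 60 61 62
f 60 62 42
f 61 39 63
f 61 63 62
f 62 63 64
f 62 64 42
f 63 39 65
f 63 65 64
f 64 65 66
f 64 66 42
f 65 39 67
f 65 67 66
f 66 67 68
f 66 68 42
f 67 39 40
f 67 40 68
f 68 40 41
f 68 41 42

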